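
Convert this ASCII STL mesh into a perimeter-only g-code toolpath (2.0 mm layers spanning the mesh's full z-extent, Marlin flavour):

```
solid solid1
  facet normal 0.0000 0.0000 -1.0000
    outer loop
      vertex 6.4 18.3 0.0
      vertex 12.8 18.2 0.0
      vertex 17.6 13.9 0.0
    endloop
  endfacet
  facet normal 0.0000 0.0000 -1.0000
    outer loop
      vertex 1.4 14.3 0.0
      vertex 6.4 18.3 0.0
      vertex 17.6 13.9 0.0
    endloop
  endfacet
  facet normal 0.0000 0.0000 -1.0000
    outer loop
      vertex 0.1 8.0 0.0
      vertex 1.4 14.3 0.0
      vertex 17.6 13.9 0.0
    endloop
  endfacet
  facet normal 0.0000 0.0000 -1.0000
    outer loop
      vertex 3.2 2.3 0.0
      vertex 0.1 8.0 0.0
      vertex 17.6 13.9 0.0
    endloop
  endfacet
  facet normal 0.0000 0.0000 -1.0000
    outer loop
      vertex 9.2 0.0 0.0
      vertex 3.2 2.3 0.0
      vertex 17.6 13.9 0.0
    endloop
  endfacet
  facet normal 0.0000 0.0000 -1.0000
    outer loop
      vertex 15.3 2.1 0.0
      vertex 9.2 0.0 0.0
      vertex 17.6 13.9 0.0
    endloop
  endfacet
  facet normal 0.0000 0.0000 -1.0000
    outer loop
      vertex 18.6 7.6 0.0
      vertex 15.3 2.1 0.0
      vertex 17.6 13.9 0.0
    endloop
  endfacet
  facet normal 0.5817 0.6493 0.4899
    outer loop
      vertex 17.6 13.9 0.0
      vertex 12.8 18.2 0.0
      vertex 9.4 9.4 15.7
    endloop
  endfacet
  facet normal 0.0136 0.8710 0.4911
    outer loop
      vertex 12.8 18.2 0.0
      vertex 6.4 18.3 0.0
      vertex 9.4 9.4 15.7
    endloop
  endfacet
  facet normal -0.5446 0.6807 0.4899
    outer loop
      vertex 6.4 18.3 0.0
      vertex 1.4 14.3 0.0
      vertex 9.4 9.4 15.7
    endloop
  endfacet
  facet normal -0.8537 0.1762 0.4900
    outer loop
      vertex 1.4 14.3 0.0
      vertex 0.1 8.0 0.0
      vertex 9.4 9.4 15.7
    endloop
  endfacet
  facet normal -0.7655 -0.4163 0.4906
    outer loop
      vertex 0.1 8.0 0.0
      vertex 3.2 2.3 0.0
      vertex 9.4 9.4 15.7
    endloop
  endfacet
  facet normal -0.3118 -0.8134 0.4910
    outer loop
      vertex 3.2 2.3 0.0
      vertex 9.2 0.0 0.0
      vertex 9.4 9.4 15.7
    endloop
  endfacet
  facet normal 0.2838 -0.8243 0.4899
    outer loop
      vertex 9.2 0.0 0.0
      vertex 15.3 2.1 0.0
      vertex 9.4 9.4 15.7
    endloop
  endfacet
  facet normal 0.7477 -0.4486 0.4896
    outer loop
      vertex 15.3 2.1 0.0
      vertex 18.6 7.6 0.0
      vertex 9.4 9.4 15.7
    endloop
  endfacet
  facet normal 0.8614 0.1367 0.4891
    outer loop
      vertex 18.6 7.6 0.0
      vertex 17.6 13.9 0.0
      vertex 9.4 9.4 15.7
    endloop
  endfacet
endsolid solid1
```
; perimeter-only toolpath
G21 ; units = mm
G90 ; absolute positioning
G28 ; home
; layer 1
G0 Z2.0
G0 X16.6 Y13.3
G1 X12.4 Y17.1
G1 X6.8 Y17.2
G1 X2.4 Y13.7
G1 X1.3 Y8.2
G1 X4.0 Y3.2
G1 X9.2 Y1.2
G1 X14.6 Y3.0
G1 X17.5 Y7.8
G1 X16.6 Y13.3
; layer 2
G0 Z3.9
G0 X15.6 Y12.8
G1 X12.0 Y16.0
G1 X7.2 Y16.1
G1 X3.4 Y13.1
G1 X2.4 Y8.3
G1 X4.8 Y4.1
G1 X9.2 Y2.4
G1 X13.8 Y3.9
G1 X16.3 Y8.0
G1 X15.6 Y12.8
; layer 3
G0 Z5.9
G0 X14.5 Y12.2
G1 X11.5 Y14.9
G1 X7.5 Y15.0
G1 X4.4 Y12.5
G1 X3.6 Y8.5
G1 X5.5 Y5.0
G1 X9.3 Y3.5
G1 X13.1 Y4.8
G1 X15.2 Y8.3
G1 X14.5 Y12.2
; layer 4
G0 Z7.8
G0 X13.5 Y11.7
G1 X11.1 Y13.8
G1 X7.9 Y13.9
G1 X5.4 Y11.9
G1 X4.8 Y8.7
G1 X6.3 Y5.8
G1 X9.3 Y4.7
G1 X12.4 Y5.8
G1 X14.0 Y8.5
G1 X13.5 Y11.7
; layer 5
G0 Z9.8
G0 X12.5 Y11.1
G1 X10.7 Y12.7
G1 X8.3 Y12.7
G1 X6.4 Y11.2
G1 X5.9 Y8.9
G1 X7.1 Y6.7
G1 X9.3 Y5.9
G1 X11.6 Y6.7
G1 X12.9 Y8.7
G1 X12.5 Y11.1
; layer 6
G0 Z11.8
G0 X11.5 Y10.5
G1 X10.2 Y11.6
G1 X8.7 Y11.6
G1 X7.4 Y10.6
G1 X7.1 Y9.1
G1 X7.8 Y7.6
G1 X9.3 Y7.0
G1 X10.9 Y7.6
G1 X11.7 Y8.9
G1 X11.5 Y10.5
; layer 7
G0 Z13.7
G0 X10.4 Y10.0
G1 X9.8 Y10.5
G1 X9.0 Y10.5
G1 X8.4 Y10.0
G1 X8.2 Y9.2
G1 X8.6 Y8.5
G1 X9.4 Y8.2
G1 X10.1 Y8.5
G1 X10.6 Y9.2
G1 X10.4 Y10.0
M2 ; end

The solid is a regular 9-sided pyramid, base circumscribed radius ≈ 9.4 mm, apex at z ≈ 15.7 mm. Slicing at Δz = 2.0 mm — 8 equal slices spanning the solid's height, so layer i sits at z = i·h/8 — gives 7 non-empty perimeters. Each is a 9-segment closed polygon; G0 lifts to the layer z and rapids to the start vertex, then G1 traces the edges. The cross-section shrinks linearly with z (the slice at the apex is degenerate and omitted).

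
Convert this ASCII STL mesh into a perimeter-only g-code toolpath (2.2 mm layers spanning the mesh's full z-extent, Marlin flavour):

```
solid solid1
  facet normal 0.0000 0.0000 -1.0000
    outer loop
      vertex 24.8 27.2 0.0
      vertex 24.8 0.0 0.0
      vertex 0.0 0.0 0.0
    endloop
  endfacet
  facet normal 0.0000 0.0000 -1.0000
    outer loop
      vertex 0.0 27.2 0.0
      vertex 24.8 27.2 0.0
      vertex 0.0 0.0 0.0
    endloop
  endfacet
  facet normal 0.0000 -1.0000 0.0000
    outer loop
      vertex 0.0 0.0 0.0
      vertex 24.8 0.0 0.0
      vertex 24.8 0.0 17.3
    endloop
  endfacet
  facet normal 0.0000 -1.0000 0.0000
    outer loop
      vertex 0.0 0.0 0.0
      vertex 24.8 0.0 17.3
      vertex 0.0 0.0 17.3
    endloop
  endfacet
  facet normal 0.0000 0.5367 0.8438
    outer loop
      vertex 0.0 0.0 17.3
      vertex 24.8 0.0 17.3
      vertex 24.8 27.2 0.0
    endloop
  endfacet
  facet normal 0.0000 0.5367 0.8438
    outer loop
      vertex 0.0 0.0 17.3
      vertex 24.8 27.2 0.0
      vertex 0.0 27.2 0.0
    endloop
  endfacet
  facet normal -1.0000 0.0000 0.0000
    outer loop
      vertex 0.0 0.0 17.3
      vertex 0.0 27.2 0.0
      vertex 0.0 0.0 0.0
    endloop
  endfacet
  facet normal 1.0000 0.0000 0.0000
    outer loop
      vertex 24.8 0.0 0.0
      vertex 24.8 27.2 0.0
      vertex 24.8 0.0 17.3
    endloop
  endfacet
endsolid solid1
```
; perimeter-only toolpath
G21 ; units = mm
G90 ; absolute positioning
G28 ; home
; layer 1
G0 Z2.2
G0 X0.0 Y0.0
G1 X24.8 Y0.0
G1 X24.8 Y23.8
G1 X0.0 Y23.8
G1 X0.0 Y0.0
; layer 2
G0 Z4.3
G0 X0.0 Y0.0
G1 X24.8 Y0.0
G1 X24.8 Y20.4
G1 X0.0 Y20.4
G1 X0.0 Y0.0
; layer 3
G0 Z6.5
G0 X0.0 Y0.0
G1 X24.8 Y0.0
G1 X24.8 Y17.0
G1 X0.0 Y17.0
G1 X0.0 Y0.0
; layer 4
G0 Z8.7
G0 X0.0 Y0.0
G1 X24.8 Y0.0
G1 X24.8 Y13.6
G1 X0.0 Y13.6
G1 X0.0 Y0.0
; layer 5
G0 Z10.8
G0 X0.0 Y0.0
G1 X24.8 Y0.0
G1 X24.8 Y10.2
G1 X0.0 Y10.2
G1 X0.0 Y0.0
; layer 6
G0 Z13.0
G0 X0.0 Y0.0
G1 X24.8 Y0.0
G1 X24.8 Y6.8
G1 X0.0 Y6.8
G1 X0.0 Y0.0
; layer 7
G0 Z15.1
G0 X0.0 Y0.0
G1 X24.8 Y0.0
G1 X24.8 Y3.4
G1 X0.0 Y3.4
G1 X0.0 Y0.0
M2 ; end

The solid is a wedge (ramp): 24.8 × 27.2 mm base, rising to 17.3 mm along the y=0 edge and sloping linearly to z=0 at y=27.2. Slicing at Δz = 2.2 mm — 8 equal slices spanning the solid's height, so layer i sits at z = i·h/8 — gives 7 non-empty perimeters. Each is a 4-segment closed polygon; G0 lifts to the layer z and rapids to the start vertex, then G1 traces the edges. The cross-section shrinks linearly with z (the slice at the apex is degenerate and omitted).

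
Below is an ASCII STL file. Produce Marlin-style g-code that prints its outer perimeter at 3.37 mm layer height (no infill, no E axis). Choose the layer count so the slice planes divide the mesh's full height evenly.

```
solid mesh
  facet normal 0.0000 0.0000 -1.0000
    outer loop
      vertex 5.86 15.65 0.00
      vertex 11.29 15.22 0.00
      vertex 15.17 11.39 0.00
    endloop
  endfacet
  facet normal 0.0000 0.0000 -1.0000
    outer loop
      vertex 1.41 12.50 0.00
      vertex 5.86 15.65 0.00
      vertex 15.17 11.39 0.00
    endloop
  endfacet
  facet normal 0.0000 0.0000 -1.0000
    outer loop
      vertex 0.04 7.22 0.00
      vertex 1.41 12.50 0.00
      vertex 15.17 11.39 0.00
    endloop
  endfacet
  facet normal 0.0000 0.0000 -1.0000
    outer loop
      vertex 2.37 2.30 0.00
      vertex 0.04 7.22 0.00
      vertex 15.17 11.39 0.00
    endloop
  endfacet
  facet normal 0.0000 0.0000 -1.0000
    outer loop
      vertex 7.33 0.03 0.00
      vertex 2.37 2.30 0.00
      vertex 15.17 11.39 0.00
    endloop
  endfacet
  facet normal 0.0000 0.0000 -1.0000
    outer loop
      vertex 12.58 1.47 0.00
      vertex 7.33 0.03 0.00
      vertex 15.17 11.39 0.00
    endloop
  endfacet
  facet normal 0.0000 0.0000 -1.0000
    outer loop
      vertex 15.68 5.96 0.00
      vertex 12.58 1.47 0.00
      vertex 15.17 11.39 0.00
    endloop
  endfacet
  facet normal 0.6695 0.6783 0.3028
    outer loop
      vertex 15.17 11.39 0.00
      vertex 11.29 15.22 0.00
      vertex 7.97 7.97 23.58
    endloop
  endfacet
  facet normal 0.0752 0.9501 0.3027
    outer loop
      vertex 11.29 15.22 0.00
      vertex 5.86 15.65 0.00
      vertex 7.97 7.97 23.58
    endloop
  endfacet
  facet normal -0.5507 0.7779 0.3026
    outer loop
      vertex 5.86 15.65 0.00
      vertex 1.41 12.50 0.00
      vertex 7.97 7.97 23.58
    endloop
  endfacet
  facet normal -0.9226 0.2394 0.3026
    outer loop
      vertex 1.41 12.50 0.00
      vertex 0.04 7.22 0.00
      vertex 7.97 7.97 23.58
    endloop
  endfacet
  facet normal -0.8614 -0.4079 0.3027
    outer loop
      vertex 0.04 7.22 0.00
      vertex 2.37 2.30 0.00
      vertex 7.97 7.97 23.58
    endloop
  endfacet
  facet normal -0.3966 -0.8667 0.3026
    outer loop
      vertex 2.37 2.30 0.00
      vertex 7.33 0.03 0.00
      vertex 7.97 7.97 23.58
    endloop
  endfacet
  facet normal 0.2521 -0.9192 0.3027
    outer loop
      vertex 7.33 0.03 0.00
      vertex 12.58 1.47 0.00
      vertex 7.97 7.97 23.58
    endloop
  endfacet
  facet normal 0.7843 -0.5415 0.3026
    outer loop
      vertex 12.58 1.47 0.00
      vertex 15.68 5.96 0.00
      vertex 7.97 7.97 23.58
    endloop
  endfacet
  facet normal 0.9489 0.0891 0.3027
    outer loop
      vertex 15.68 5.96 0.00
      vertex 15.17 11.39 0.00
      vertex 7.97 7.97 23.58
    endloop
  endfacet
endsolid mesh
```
; perimeter-only toolpath
G21 ; units = mm
G90 ; absolute positioning
G28 ; home
; layer 1
G0 Z3.37
G0 X14.14 Y10.90
G1 X10.82 Y14.18
G1 X6.16 Y14.55
G1 X2.35 Y11.85
G1 X1.17 Y7.33
G1 X3.17 Y3.11
G1 X7.42 Y1.16
G1 X11.92 Y2.40
G1 X14.58 Y6.25
G1 X14.14 Y10.90
; layer 2
G0 Z6.74
G0 X13.11 Y10.41
G1 X10.34 Y13.15
G1 X6.46 Y13.46
G1 X3.28 Y11.21
G1 X2.31 Y7.43
G1 X3.97 Y3.92
G1 X7.51 Y2.30
G1 X11.26 Y3.33
G1 X13.48 Y6.53
G1 X13.11 Y10.41
; layer 3
G0 Z10.11
G0 X12.08 Y9.92
G1 X9.87 Y12.11
G1 X6.76 Y12.36
G1 X4.22 Y10.56
G1 X3.44 Y7.54
G1 X4.77 Y4.73
G1 X7.60 Y3.43
G1 X10.60 Y4.26
G1 X12.38 Y6.82
G1 X12.08 Y9.92
; layer 4
G0 Z13.47
G0 X11.06 Y9.44
G1 X9.39 Y11.08
G1 X7.07 Y11.26
G1 X5.16 Y9.91
G1 X4.57 Y7.65
G1 X5.57 Y5.54
G1 X7.70 Y4.57
G1 X9.95 Y5.18
G1 X11.27 Y7.11
G1 X11.06 Y9.44
; layer 5
G0 Z16.84
G0 X10.03 Y8.95
G1 X8.92 Y10.04
G1 X7.37 Y10.16
G1 X6.10 Y9.26
G1 X5.70 Y7.76
G1 X6.37 Y6.35
G1 X7.79 Y5.70
G1 X9.29 Y6.11
G1 X10.17 Y7.40
G1 X10.03 Y8.95
; layer 6
G0 Z20.21
G0 X9.00 Y8.46
G1 X8.44 Y9.01
G1 X7.67 Y9.07
G1 X7.03 Y8.62
G1 X6.84 Y7.86
G1 X7.17 Y7.16
G1 X7.88 Y6.84
G1 X8.63 Y7.04
G1 X9.07 Y7.68
G1 X9.00 Y8.46
M2 ; end

The solid is a regular 9-sided pyramid, base circumscribed radius ≈ 7.97 mm, apex at z ≈ 23.6 mm. Slicing at Δz = 3.37 mm — 7 equal slices spanning the solid's height, so layer i sits at z = i·h/7 — gives 6 non-empty perimeters. Each is a 9-segment closed polygon; G0 lifts to the layer z and rapids to the start vertex, then G1 traces the edges. The cross-section shrinks linearly with z (the slice at the apex is degenerate and omitted).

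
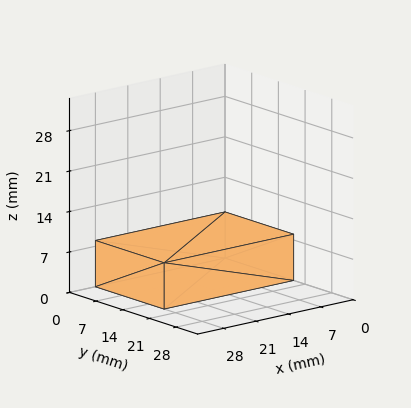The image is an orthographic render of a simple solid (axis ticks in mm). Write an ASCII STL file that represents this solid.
Reading the render: the shape is a rectangular box, roughly 28 × 18 mm footprint and 8 mm tall (dimensions read to the nearest mm from the axis ticks). For the STL, each face is triangulated and given an outward normal.

solid part
  facet normal 0.0000 0.0000 -1.0000
    outer loop
      vertex 28.00 18.00 0.00
      vertex 28.00 0.00 0.00
      vertex 0.00 0.00 0.00
    endloop
  endfacet
  facet normal 0.0000 0.0000 -1.0000
    outer loop
      vertex 0.00 18.00 0.00
      vertex 28.00 18.00 0.00
      vertex 0.00 0.00 0.00
    endloop
  endfacet
  facet normal 0.0000 0.0000 1.0000
    outer loop
      vertex 0.00 0.00 8.00
      vertex 28.00 0.00 8.00
      vertex 28.00 18.00 8.00
    endloop
  endfacet
  facet normal 0.0000 0.0000 1.0000
    outer loop
      vertex 0.00 0.00 8.00
      vertex 28.00 18.00 8.00
      vertex 0.00 18.00 8.00
    endloop
  endfacet
  facet normal 0.0000 -1.0000 0.0000
    outer loop
      vertex 0.00 0.00 0.00
      vertex 28.00 0.00 0.00
      vertex 28.00 0.00 8.00
    endloop
  endfacet
  facet normal 0.0000 -1.0000 0.0000
    outer loop
      vertex 0.00 0.00 0.00
      vertex 28.00 0.00 8.00
      vertex 0.00 0.00 8.00
    endloop
  endfacet
  facet normal 0.0000 1.0000 0.0000
    outer loop
      vertex 28.00 18.00 8.00
      vertex 28.00 18.00 0.00
      vertex 0.00 18.00 0.00
    endloop
  endfacet
  facet normal 0.0000 1.0000 0.0000
    outer loop
      vertex 0.00 18.00 8.00
      vertex 28.00 18.00 8.00
      vertex 0.00 18.00 0.00
    endloop
  endfacet
  facet normal -1.0000 0.0000 0.0000
    outer loop
      vertex 0.00 18.00 8.00
      vertex 0.00 18.00 0.00
      vertex 0.00 0.00 0.00
    endloop
  endfacet
  facet normal -1.0000 0.0000 0.0000
    outer loop
      vertex 0.00 0.00 8.00
      vertex 0.00 18.00 8.00
      vertex 0.00 0.00 0.00
    endloop
  endfacet
  facet normal 1.0000 0.0000 0.0000
    outer loop
      vertex 28.00 0.00 0.00
      vertex 28.00 18.00 0.00
      vertex 28.00 18.00 8.00
    endloop
  endfacet
  facet normal 1.0000 0.0000 0.0000
    outer loop
      vertex 28.00 0.00 0.00
      vertex 28.00 18.00 8.00
      vertex 28.00 0.00 8.00
    endloop
  endfacet
endsolid part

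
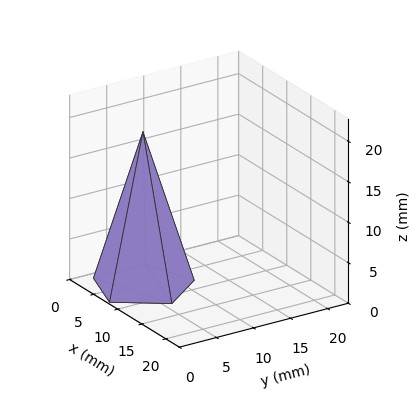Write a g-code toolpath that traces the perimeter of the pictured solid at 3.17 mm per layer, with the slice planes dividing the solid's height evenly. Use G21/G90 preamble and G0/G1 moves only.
Reading the render: the shape is a regular 5-sided pyramid, base circumscribed radius ≈ 6 mm, apex at z ≈ 19 mm (dimensions read to the nearest mm from the axis ticks). For the g-code, the solid's height is divided into equal slices at the stated Δz and each level perimeter traced with G1 moves after a G0 lift.

; perimeter-only toolpath
G21 ; units = mm
G90 ; absolute positioning
G28 ; home
; layer 1
G0 Z3.17
G0 X11.00 Y6.00
G1 X7.54 Y10.76
G1 X1.96 Y8.94
G1 X1.96 Y3.06
G1 X7.54 Y1.24
G1 X11.00 Y6.00
; layer 2
G0 Z6.33
G0 X10.00 Y6.00
G1 X7.23 Y9.81
G1 X2.77 Y8.35
G1 X2.77 Y3.65
G1 X7.23 Y2.19
G1 X10.00 Y6.00
; layer 3
G0 Z9.50
G0 X9.00 Y6.00
G1 X6.92 Y8.86
G1 X3.58 Y7.76
G1 X3.58 Y4.24
G1 X6.92 Y3.15
G1 X9.00 Y6.00
; layer 4
G0 Z12.67
G0 X8.00 Y6.00
G1 X6.62 Y7.90
G1 X4.38 Y7.18
G1 X4.38 Y4.82
G1 X6.62 Y4.10
G1 X8.00 Y6.00
; layer 5
G0 Z15.83
G0 X7.00 Y6.00
G1 X6.31 Y6.95
G1 X5.19 Y6.59
G1 X5.19 Y5.41
G1 X6.31 Y5.05
G1 X7.00 Y6.00
M2 ; end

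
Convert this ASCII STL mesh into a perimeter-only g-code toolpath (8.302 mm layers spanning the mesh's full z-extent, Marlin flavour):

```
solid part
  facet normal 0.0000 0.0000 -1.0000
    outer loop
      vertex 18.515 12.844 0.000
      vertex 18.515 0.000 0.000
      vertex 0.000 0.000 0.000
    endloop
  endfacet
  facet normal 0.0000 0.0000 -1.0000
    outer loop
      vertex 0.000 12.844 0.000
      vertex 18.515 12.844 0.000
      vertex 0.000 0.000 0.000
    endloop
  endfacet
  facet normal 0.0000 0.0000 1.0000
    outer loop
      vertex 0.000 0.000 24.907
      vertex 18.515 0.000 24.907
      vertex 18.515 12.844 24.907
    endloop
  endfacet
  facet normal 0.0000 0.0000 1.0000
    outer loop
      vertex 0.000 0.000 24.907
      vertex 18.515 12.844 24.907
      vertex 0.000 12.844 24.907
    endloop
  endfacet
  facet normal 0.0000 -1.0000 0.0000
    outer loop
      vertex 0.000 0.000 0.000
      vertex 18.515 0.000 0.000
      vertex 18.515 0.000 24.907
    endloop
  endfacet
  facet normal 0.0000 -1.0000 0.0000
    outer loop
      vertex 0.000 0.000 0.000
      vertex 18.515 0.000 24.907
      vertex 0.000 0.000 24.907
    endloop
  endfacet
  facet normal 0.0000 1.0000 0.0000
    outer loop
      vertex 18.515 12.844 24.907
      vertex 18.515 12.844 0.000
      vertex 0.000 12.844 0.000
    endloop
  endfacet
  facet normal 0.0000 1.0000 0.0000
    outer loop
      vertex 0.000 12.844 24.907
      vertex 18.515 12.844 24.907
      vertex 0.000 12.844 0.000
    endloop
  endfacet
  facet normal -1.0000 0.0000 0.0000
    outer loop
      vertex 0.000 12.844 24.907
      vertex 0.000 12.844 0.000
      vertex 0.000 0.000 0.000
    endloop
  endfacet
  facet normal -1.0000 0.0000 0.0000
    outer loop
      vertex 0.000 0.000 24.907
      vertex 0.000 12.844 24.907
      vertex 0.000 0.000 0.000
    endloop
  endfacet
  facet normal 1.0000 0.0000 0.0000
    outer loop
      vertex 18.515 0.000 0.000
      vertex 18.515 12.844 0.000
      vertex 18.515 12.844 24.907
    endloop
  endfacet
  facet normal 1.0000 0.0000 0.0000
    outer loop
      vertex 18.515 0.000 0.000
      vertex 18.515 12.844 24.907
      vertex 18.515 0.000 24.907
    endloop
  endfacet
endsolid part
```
; perimeter-only toolpath
G21 ; units = mm
G90 ; absolute positioning
G28 ; home
; layer 1
G0 Z8.302
G0 X0.000 Y0.000
G1 X18.515 Y0.000
G1 X18.515 Y12.844
G1 X0.000 Y12.844
G1 X0.000 Y0.000
; layer 2
G0 Z16.605
G0 X0.000 Y0.000
G1 X18.515 Y0.000
G1 X18.515 Y12.844
G1 X0.000 Y12.844
G1 X0.000 Y0.000
; layer 3
G0 Z24.907
G0 X0.000 Y0.000
G1 X18.515 Y0.000
G1 X18.515 Y12.844
G1 X0.000 Y12.844
G1 X0.000 Y0.000
M2 ; end

The solid is a rectangular box, roughly 18.5 × 12.8 mm footprint and 24.9 mm tall. Slicing at Δz = 8.302 mm — 3 equal slices spanning the solid's height, so layer i sits at z = i·h/3 — gives 3 non-empty perimeters. Each is a 4-segment closed polygon; G0 lifts to the layer z and rapids to the start vertex, then G1 traces the edges.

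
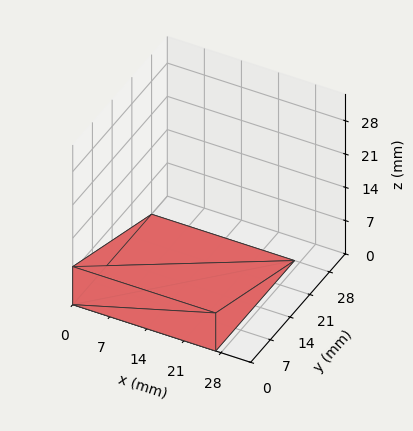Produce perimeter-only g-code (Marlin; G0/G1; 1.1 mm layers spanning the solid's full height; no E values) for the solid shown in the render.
Reading the render: the shape is a wedge (ramp): 27 × 28 mm base, rising to 8 mm along the y=0 edge and sloping linearly to z=0 at y=28 (dimensions read to the nearest mm from the axis ticks). For the g-code, the solid's height is divided into equal slices at the stated Δz and each level perimeter traced with G1 moves after a G0 lift.

; perimeter-only toolpath
G21 ; units = mm
G90 ; absolute positioning
G28 ; home
; layer 1
G0 Z1.1
G0 X0.0 Y0.0
G1 X27.0 Y0.0
G1 X27.0 Y24.0
G1 X0.0 Y24.0
G1 X0.0 Y0.0
; layer 2
G0 Z2.3
G0 X0.0 Y0.0
G1 X27.0 Y0.0
G1 X27.0 Y20.0
G1 X0.0 Y20.0
G1 X0.0 Y0.0
; layer 3
G0 Z3.4
G0 X0.0 Y0.0
G1 X27.0 Y0.0
G1 X27.0 Y16.0
G1 X0.0 Y16.0
G1 X0.0 Y0.0
; layer 4
G0 Z4.6
G0 X0.0 Y0.0
G1 X27.0 Y0.0
G1 X27.0 Y12.0
G1 X0.0 Y12.0
G1 X0.0 Y0.0
; layer 5
G0 Z5.7
G0 X0.0 Y0.0
G1 X27.0 Y0.0
G1 X27.0 Y8.0
G1 X0.0 Y8.0
G1 X0.0 Y0.0
; layer 6
G0 Z6.9
G0 X0.0 Y0.0
G1 X27.0 Y0.0
G1 X27.0 Y4.0
G1 X0.0 Y4.0
G1 X0.0 Y0.0
M2 ; end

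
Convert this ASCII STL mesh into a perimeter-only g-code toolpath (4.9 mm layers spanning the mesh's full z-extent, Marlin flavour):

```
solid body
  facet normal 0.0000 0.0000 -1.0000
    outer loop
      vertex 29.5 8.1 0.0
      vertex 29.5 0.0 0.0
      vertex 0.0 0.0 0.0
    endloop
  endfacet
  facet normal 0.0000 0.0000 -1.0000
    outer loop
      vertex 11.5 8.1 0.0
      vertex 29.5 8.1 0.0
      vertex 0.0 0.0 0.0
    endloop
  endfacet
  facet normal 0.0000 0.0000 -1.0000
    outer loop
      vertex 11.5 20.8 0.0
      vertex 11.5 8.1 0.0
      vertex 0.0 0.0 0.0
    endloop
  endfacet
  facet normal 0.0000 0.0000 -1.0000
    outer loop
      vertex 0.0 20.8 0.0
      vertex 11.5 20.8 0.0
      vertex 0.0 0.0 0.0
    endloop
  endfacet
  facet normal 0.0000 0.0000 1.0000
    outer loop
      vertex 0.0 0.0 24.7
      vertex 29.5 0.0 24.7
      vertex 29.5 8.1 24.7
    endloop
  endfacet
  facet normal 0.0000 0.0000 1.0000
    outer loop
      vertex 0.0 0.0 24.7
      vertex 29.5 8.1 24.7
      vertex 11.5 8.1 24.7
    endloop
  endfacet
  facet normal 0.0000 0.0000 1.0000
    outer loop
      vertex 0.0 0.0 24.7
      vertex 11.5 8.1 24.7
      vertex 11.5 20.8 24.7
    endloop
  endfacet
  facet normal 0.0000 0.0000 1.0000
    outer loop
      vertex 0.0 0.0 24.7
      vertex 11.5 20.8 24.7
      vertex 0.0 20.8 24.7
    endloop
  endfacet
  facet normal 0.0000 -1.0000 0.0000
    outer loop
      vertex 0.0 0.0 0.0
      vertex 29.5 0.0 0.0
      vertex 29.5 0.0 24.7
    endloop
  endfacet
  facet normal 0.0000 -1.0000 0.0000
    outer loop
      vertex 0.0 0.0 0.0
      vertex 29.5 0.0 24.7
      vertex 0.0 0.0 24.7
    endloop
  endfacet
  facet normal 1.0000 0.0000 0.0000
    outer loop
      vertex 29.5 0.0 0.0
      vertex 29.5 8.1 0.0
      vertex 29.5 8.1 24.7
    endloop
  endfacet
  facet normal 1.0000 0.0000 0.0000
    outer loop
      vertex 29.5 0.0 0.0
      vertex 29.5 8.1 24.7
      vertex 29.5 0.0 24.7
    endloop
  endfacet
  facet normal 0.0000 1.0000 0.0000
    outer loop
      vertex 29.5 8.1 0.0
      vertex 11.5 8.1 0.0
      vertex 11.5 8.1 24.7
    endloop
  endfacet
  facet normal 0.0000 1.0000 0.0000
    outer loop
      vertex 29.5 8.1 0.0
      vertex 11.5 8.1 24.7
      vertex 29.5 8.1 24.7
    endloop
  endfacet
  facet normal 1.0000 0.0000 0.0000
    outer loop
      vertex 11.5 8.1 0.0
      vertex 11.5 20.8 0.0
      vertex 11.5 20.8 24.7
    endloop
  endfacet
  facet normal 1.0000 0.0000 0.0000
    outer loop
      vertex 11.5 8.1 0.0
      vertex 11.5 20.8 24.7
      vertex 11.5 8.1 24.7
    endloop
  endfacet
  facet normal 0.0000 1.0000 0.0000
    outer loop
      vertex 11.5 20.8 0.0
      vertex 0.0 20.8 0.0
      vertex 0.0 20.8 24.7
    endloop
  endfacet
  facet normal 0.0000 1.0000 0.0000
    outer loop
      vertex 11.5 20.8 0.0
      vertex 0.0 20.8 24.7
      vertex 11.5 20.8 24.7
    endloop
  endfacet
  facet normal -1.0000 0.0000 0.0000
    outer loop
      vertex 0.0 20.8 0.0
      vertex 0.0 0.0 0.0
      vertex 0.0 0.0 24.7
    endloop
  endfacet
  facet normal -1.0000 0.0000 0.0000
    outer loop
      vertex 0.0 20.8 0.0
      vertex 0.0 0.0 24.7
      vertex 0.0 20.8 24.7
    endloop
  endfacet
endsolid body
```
; perimeter-only toolpath
G21 ; units = mm
G90 ; absolute positioning
G28 ; home
; layer 1
G0 Z4.9
G0 X0.0 Y0.0
G1 X29.5 Y0.0
G1 X29.5 Y8.1
G1 X11.5 Y8.1
G1 X11.5 Y20.8
G1 X0.0 Y20.8
G1 X0.0 Y0.0
; layer 2
G0 Z9.9
G0 X0.0 Y0.0
G1 X29.5 Y0.0
G1 X29.5 Y8.1
G1 X11.5 Y8.1
G1 X11.5 Y20.8
G1 X0.0 Y20.8
G1 X0.0 Y0.0
; layer 3
G0 Z14.8
G0 X0.0 Y0.0
G1 X29.5 Y0.0
G1 X29.5 Y8.1
G1 X11.5 Y8.1
G1 X11.5 Y20.8
G1 X0.0 Y20.8
G1 X0.0 Y0.0
; layer 4
G0 Z19.8
G0 X0.0 Y0.0
G1 X29.5 Y0.0
G1 X29.5 Y8.1
G1 X11.5 Y8.1
G1 X11.5 Y20.8
G1 X0.0 Y20.8
G1 X0.0 Y0.0
; layer 5
G0 Z24.7
G0 X0.0 Y0.0
G1 X29.5 Y0.0
G1 X29.5 Y8.1
G1 X11.5 Y8.1
G1 X11.5 Y20.8
G1 X0.0 Y20.8
G1 X0.0 Y0.0
M2 ; end

The solid is an L-shaped prism: outer 29.5 × 20.8 mm, arm thicknesses ≈ 8.1 mm (horizontal) and 11.5 mm (vertical), extruded 24.7 mm in z. Slicing at Δz = 4.9 mm — 5 equal slices spanning the solid's height, so layer i sits at z = i·h/5 — gives 5 non-empty perimeters. Each is a 6-segment closed polygon; G0 lifts to the layer z and rapids to the start vertex, then G1 traces the edges.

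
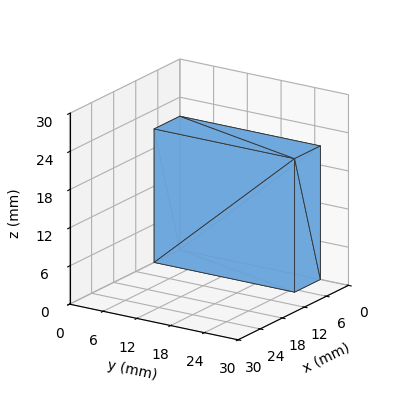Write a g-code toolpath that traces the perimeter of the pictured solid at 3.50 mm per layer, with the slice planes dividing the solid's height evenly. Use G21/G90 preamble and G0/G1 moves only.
Reading the render: the shape is a rectangular box, roughly 7 × 25 mm footprint and 21 mm tall (dimensions read to the nearest mm from the axis ticks). For the g-code, the solid's height is divided into equal slices at the stated Δz and each level perimeter traced with G1 moves after a G0 lift.

; perimeter-only toolpath
G21 ; units = mm
G90 ; absolute positioning
G28 ; home
; layer 1
G0 Z3.50
G0 X0.00 Y0.00
G1 X7.00 Y0.00
G1 X7.00 Y25.00
G1 X0.00 Y25.00
G1 X0.00 Y0.00
; layer 2
G0 Z7.00
G0 X0.00 Y0.00
G1 X7.00 Y0.00
G1 X7.00 Y25.00
G1 X0.00 Y25.00
G1 X0.00 Y0.00
; layer 3
G0 Z10.50
G0 X0.00 Y0.00
G1 X7.00 Y0.00
G1 X7.00 Y25.00
G1 X0.00 Y25.00
G1 X0.00 Y0.00
; layer 4
G0 Z14.00
G0 X0.00 Y0.00
G1 X7.00 Y0.00
G1 X7.00 Y25.00
G1 X0.00 Y25.00
G1 X0.00 Y0.00
; layer 5
G0 Z17.50
G0 X0.00 Y0.00
G1 X7.00 Y0.00
G1 X7.00 Y25.00
G1 X0.00 Y25.00
G1 X0.00 Y0.00
; layer 6
G0 Z21.00
G0 X0.00 Y0.00
G1 X7.00 Y0.00
G1 X7.00 Y25.00
G1 X0.00 Y25.00
G1 X0.00 Y0.00
M2 ; end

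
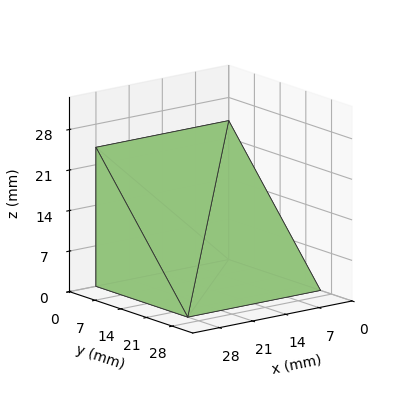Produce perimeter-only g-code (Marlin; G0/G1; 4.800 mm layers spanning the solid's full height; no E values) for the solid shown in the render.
Reading the render: the shape is a wedge (ramp): 28 × 25 mm base, rising to 24 mm along the y=0 edge and sloping linearly to z=0 at y=25 (dimensions read to the nearest mm from the axis ticks). For the g-code, the solid's height is divided into equal slices at the stated Δz and each level perimeter traced with G1 moves after a G0 lift.

; perimeter-only toolpath
G21 ; units = mm
G90 ; absolute positioning
G28 ; home
; layer 1
G0 Z4.800
G0 X0.000 Y0.000
G1 X28.000 Y0.000
G1 X28.000 Y20.000
G1 X0.000 Y20.000
G1 X0.000 Y0.000
; layer 2
G0 Z9.600
G0 X0.000 Y0.000
G1 X28.000 Y0.000
G1 X28.000 Y15.000
G1 X0.000 Y15.000
G1 X0.000 Y0.000
; layer 3
G0 Z14.400
G0 X0.000 Y0.000
G1 X28.000 Y0.000
G1 X28.000 Y10.000
G1 X0.000 Y10.000
G1 X0.000 Y0.000
; layer 4
G0 Z19.200
G0 X0.000 Y0.000
G1 X28.000 Y0.000
G1 X28.000 Y5.000
G1 X0.000 Y5.000
G1 X0.000 Y0.000
M2 ; end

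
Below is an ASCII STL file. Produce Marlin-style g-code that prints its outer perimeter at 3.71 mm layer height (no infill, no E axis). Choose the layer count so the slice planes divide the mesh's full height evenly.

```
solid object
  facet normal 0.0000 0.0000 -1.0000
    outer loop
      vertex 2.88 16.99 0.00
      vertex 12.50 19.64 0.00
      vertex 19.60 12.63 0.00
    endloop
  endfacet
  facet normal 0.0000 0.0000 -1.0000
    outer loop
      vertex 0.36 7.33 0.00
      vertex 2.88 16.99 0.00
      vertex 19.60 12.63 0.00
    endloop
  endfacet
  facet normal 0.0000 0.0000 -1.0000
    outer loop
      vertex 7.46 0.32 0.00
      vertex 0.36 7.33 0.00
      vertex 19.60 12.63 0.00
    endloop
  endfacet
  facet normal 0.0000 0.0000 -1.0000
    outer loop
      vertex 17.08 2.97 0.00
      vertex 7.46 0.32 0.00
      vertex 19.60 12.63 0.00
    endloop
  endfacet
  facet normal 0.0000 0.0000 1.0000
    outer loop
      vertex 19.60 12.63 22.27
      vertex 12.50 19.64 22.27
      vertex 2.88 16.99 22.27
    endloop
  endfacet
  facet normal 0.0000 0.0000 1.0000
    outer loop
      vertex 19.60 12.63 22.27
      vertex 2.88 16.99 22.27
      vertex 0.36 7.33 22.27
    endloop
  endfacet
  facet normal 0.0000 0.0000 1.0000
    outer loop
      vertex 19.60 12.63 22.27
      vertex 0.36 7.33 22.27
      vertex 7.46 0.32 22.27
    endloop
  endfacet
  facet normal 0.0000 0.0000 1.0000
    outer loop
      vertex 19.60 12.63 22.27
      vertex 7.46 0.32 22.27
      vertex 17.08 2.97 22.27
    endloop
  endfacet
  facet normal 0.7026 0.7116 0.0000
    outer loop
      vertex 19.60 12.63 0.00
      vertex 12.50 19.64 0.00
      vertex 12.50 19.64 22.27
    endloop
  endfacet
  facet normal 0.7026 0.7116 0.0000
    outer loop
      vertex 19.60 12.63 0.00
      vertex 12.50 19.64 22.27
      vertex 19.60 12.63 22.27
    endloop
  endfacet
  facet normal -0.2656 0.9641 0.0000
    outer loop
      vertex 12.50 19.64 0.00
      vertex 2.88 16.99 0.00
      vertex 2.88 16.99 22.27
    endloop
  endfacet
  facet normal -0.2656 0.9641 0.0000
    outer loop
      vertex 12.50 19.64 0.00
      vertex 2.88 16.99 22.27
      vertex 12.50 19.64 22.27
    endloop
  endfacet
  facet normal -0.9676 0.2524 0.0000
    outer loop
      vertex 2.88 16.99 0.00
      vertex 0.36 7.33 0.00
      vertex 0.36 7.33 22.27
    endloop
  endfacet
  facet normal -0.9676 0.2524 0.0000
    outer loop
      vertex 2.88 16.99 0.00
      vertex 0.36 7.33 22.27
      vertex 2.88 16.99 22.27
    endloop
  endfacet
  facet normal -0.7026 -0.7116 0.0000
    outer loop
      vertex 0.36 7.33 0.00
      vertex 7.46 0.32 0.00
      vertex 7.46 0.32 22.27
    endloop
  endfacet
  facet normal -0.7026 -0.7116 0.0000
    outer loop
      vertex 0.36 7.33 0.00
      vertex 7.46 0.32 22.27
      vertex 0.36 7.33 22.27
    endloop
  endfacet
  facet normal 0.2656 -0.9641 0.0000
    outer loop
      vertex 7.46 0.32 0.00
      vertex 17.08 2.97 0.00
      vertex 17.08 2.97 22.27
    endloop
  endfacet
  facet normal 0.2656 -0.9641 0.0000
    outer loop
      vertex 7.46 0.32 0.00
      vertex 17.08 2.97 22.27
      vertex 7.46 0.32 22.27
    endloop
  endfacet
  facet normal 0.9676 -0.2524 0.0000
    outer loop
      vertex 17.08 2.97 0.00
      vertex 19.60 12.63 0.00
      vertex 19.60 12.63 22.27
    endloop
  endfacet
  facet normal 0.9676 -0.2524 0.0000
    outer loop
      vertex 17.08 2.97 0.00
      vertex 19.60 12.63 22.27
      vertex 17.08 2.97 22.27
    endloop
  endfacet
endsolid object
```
; perimeter-only toolpath
G21 ; units = mm
G90 ; absolute positioning
G28 ; home
; layer 1
G0 Z3.71
G0 X19.60 Y12.63
G1 X12.50 Y19.64
G1 X2.88 Y16.99
G1 X0.36 Y7.33
G1 X7.46 Y0.32
G1 X17.08 Y2.97
G1 X19.60 Y12.63
; layer 2
G0 Z7.42
G0 X19.60 Y12.63
G1 X12.50 Y19.64
G1 X2.88 Y16.99
G1 X0.36 Y7.33
G1 X7.46 Y0.32
G1 X17.08 Y2.97
G1 X19.60 Y12.63
; layer 3
G0 Z11.13
G0 X19.60 Y12.63
G1 X12.50 Y19.64
G1 X2.88 Y16.99
G1 X0.36 Y7.33
G1 X7.46 Y0.32
G1 X17.08 Y2.97
G1 X19.60 Y12.63
; layer 4
G0 Z14.85
G0 X19.60 Y12.63
G1 X12.50 Y19.64
G1 X2.88 Y16.99
G1 X0.36 Y7.33
G1 X7.46 Y0.32
G1 X17.08 Y2.97
G1 X19.60 Y12.63
; layer 5
G0 Z18.56
G0 X19.60 Y12.63
G1 X12.50 Y19.64
G1 X2.88 Y16.99
G1 X0.36 Y7.33
G1 X7.46 Y0.32
G1 X17.08 Y2.97
G1 X19.60 Y12.63
; layer 6
G0 Z22.27
G0 X19.60 Y12.63
G1 X12.50 Y19.64
G1 X2.88 Y16.99
G1 X0.36 Y7.33
G1 X7.46 Y0.32
G1 X17.08 Y2.97
G1 X19.60 Y12.63
M2 ; end

The solid is a regular 6-sided prism (a cylinder approximated with 6 flat sides), circumscribed radius ≈ 9.98 mm, height ≈ 22.3 mm. Slicing at Δz = 3.71 mm — 6 equal slices spanning the solid's height, so layer i sits at z = i·h/6 — gives 6 non-empty perimeters. Each is a 6-segment closed polygon; G0 lifts to the layer z and rapids to the start vertex, then G1 traces the edges.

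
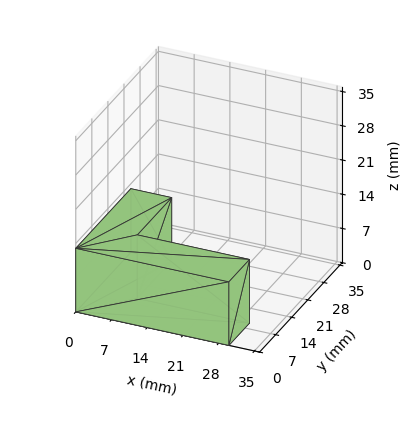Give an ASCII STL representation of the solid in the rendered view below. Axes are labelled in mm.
Reading the render: the shape is an L-shaped prism: outer 30 × 24 mm, arm thicknesses ≈ 9 mm (horizontal) and 8 mm (vertical), extruded 13 mm in z (dimensions read to the nearest mm from the axis ticks). For the STL, each face is triangulated and given an outward normal.

solid part
  facet normal 0.0000 0.0000 -1.0000
    outer loop
      vertex 30.000 9.000 0.000
      vertex 30.000 0.000 0.000
      vertex 0.000 0.000 0.000
    endloop
  endfacet
  facet normal 0.0000 0.0000 -1.0000
    outer loop
      vertex 8.000 9.000 0.000
      vertex 30.000 9.000 0.000
      vertex 0.000 0.000 0.000
    endloop
  endfacet
  facet normal 0.0000 0.0000 -1.0000
    outer loop
      vertex 8.000 24.000 0.000
      vertex 8.000 9.000 0.000
      vertex 0.000 0.000 0.000
    endloop
  endfacet
  facet normal 0.0000 0.0000 -1.0000
    outer loop
      vertex 0.000 24.000 0.000
      vertex 8.000 24.000 0.000
      vertex 0.000 0.000 0.000
    endloop
  endfacet
  facet normal 0.0000 0.0000 1.0000
    outer loop
      vertex 0.000 0.000 13.000
      vertex 30.000 0.000 13.000
      vertex 30.000 9.000 13.000
    endloop
  endfacet
  facet normal 0.0000 0.0000 1.0000
    outer loop
      vertex 0.000 0.000 13.000
      vertex 30.000 9.000 13.000
      vertex 8.000 9.000 13.000
    endloop
  endfacet
  facet normal 0.0000 0.0000 1.0000
    outer loop
      vertex 0.000 0.000 13.000
      vertex 8.000 9.000 13.000
      vertex 8.000 24.000 13.000
    endloop
  endfacet
  facet normal 0.0000 0.0000 1.0000
    outer loop
      vertex 0.000 0.000 13.000
      vertex 8.000 24.000 13.000
      vertex 0.000 24.000 13.000
    endloop
  endfacet
  facet normal 0.0000 -1.0000 0.0000
    outer loop
      vertex 0.000 0.000 0.000
      vertex 30.000 0.000 0.000
      vertex 30.000 0.000 13.000
    endloop
  endfacet
  facet normal 0.0000 -1.0000 0.0000
    outer loop
      vertex 0.000 0.000 0.000
      vertex 30.000 0.000 13.000
      vertex 0.000 0.000 13.000
    endloop
  endfacet
  facet normal 1.0000 0.0000 0.0000
    outer loop
      vertex 30.000 0.000 0.000
      vertex 30.000 9.000 0.000
      vertex 30.000 9.000 13.000
    endloop
  endfacet
  facet normal 1.0000 0.0000 0.0000
    outer loop
      vertex 30.000 0.000 0.000
      vertex 30.000 9.000 13.000
      vertex 30.000 0.000 13.000
    endloop
  endfacet
  facet normal 0.0000 1.0000 0.0000
    outer loop
      vertex 30.000 9.000 0.000
      vertex 8.000 9.000 0.000
      vertex 8.000 9.000 13.000
    endloop
  endfacet
  facet normal 0.0000 1.0000 0.0000
    outer loop
      vertex 30.000 9.000 0.000
      vertex 8.000 9.000 13.000
      vertex 30.000 9.000 13.000
    endloop
  endfacet
  facet normal 1.0000 0.0000 0.0000
    outer loop
      vertex 8.000 9.000 0.000
      vertex 8.000 24.000 0.000
      vertex 8.000 24.000 13.000
    endloop
  endfacet
  facet normal 1.0000 0.0000 0.0000
    outer loop
      vertex 8.000 9.000 0.000
      vertex 8.000 24.000 13.000
      vertex 8.000 9.000 13.000
    endloop
  endfacet
  facet normal 0.0000 1.0000 0.0000
    outer loop
      vertex 8.000 24.000 0.000
      vertex 0.000 24.000 0.000
      vertex 0.000 24.000 13.000
    endloop
  endfacet
  facet normal 0.0000 1.0000 0.0000
    outer loop
      vertex 8.000 24.000 0.000
      vertex 0.000 24.000 13.000
      vertex 8.000 24.000 13.000
    endloop
  endfacet
  facet normal -1.0000 0.0000 0.0000
    outer loop
      vertex 0.000 24.000 0.000
      vertex 0.000 0.000 0.000
      vertex 0.000 0.000 13.000
    endloop
  endfacet
  facet normal -1.0000 0.0000 0.0000
    outer loop
      vertex 0.000 24.000 0.000
      vertex 0.000 0.000 13.000
      vertex 0.000 24.000 13.000
    endloop
  endfacet
endsolid part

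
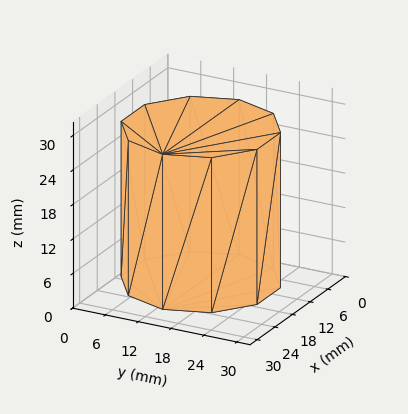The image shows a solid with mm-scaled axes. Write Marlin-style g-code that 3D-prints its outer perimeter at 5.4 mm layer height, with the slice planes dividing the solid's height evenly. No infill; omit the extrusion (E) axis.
Reading the render: the shape is a regular 10-sided prism (a cylinder approximated with 10 flat sides), circumscribed radius ≈ 13 mm, height ≈ 27 mm (dimensions read to the nearest mm from the axis ticks). For the g-code, the solid's height is divided into equal slices at the stated Δz and each level perimeter traced with G1 moves after a G0 lift.

; perimeter-only toolpath
G21 ; units = mm
G90 ; absolute positioning
G28 ; home
; layer 1
G0 Z5.4
G0 X26.0 Y13.0
G1 X23.5 Y20.6
G1 X17.0 Y25.4
G1 X9.0 Y25.4
G1 X2.5 Y20.6
G1 X0.0 Y13.0
G1 X2.5 Y5.4
G1 X9.0 Y0.6
G1 X17.0 Y0.6
G1 X23.5 Y5.4
G1 X26.0 Y13.0
; layer 2
G0 Z10.8
G0 X26.0 Y13.0
G1 X23.5 Y20.6
G1 X17.0 Y25.4
G1 X9.0 Y25.4
G1 X2.5 Y20.6
G1 X0.0 Y13.0
G1 X2.5 Y5.4
G1 X9.0 Y0.6
G1 X17.0 Y0.6
G1 X23.5 Y5.4
G1 X26.0 Y13.0
; layer 3
G0 Z16.2
G0 X26.0 Y13.0
G1 X23.5 Y20.6
G1 X17.0 Y25.4
G1 X9.0 Y25.4
G1 X2.5 Y20.6
G1 X0.0 Y13.0
G1 X2.5 Y5.4
G1 X9.0 Y0.6
G1 X17.0 Y0.6
G1 X23.5 Y5.4
G1 X26.0 Y13.0
; layer 4
G0 Z21.6
G0 X26.0 Y13.0
G1 X23.5 Y20.6
G1 X17.0 Y25.4
G1 X9.0 Y25.4
G1 X2.5 Y20.6
G1 X0.0 Y13.0
G1 X2.5 Y5.4
G1 X9.0 Y0.6
G1 X17.0 Y0.6
G1 X23.5 Y5.4
G1 X26.0 Y13.0
; layer 5
G0 Z27.0
G0 X26.0 Y13.0
G1 X23.5 Y20.6
G1 X17.0 Y25.4
G1 X9.0 Y25.4
G1 X2.5 Y20.6
G1 X0.0 Y13.0
G1 X2.5 Y5.4
G1 X9.0 Y0.6
G1 X17.0 Y0.6
G1 X23.5 Y5.4
G1 X26.0 Y13.0
M2 ; end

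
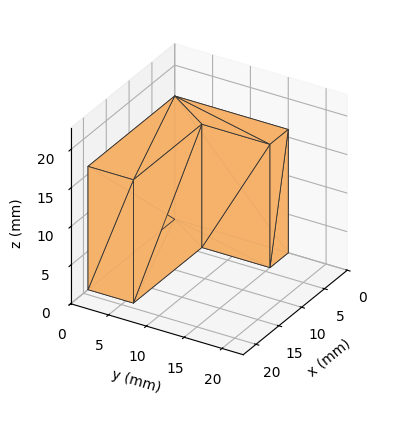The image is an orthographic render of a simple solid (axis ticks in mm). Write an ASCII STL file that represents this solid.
Reading the render: the shape is an L-shaped prism: outer 19 × 15 mm, arm thicknesses ≈ 6 mm (horizontal) and 4 mm (vertical), extruded 16 mm in z (dimensions read to the nearest mm from the axis ticks). For the STL, each face is triangulated and given an outward normal.

solid part
  facet normal 0.0000 0.0000 -1.0000
    outer loop
      vertex 19.0 6.0 0.0
      vertex 19.0 0.0 0.0
      vertex 0.0 0.0 0.0
    endloop
  endfacet
  facet normal 0.0000 0.0000 -1.0000
    outer loop
      vertex 4.0 6.0 0.0
      vertex 19.0 6.0 0.0
      vertex 0.0 0.0 0.0
    endloop
  endfacet
  facet normal 0.0000 0.0000 -1.0000
    outer loop
      vertex 4.0 15.0 0.0
      vertex 4.0 6.0 0.0
      vertex 0.0 0.0 0.0
    endloop
  endfacet
  facet normal 0.0000 0.0000 -1.0000
    outer loop
      vertex 0.0 15.0 0.0
      vertex 4.0 15.0 0.0
      vertex 0.0 0.0 0.0
    endloop
  endfacet
  facet normal 0.0000 0.0000 1.0000
    outer loop
      vertex 0.0 0.0 16.0
      vertex 19.0 0.0 16.0
      vertex 19.0 6.0 16.0
    endloop
  endfacet
  facet normal 0.0000 0.0000 1.0000
    outer loop
      vertex 0.0 0.0 16.0
      vertex 19.0 6.0 16.0
      vertex 4.0 6.0 16.0
    endloop
  endfacet
  facet normal 0.0000 0.0000 1.0000
    outer loop
      vertex 0.0 0.0 16.0
      vertex 4.0 6.0 16.0
      vertex 4.0 15.0 16.0
    endloop
  endfacet
  facet normal 0.0000 0.0000 1.0000
    outer loop
      vertex 0.0 0.0 16.0
      vertex 4.0 15.0 16.0
      vertex 0.0 15.0 16.0
    endloop
  endfacet
  facet normal 0.0000 -1.0000 0.0000
    outer loop
      vertex 0.0 0.0 0.0
      vertex 19.0 0.0 0.0
      vertex 19.0 0.0 16.0
    endloop
  endfacet
  facet normal 0.0000 -1.0000 0.0000
    outer loop
      vertex 0.0 0.0 0.0
      vertex 19.0 0.0 16.0
      vertex 0.0 0.0 16.0
    endloop
  endfacet
  facet normal 1.0000 0.0000 0.0000
    outer loop
      vertex 19.0 0.0 0.0
      vertex 19.0 6.0 0.0
      vertex 19.0 6.0 16.0
    endloop
  endfacet
  facet normal 1.0000 0.0000 0.0000
    outer loop
      vertex 19.0 0.0 0.0
      vertex 19.0 6.0 16.0
      vertex 19.0 0.0 16.0
    endloop
  endfacet
  facet normal 0.0000 1.0000 0.0000
    outer loop
      vertex 19.0 6.0 0.0
      vertex 4.0 6.0 0.0
      vertex 4.0 6.0 16.0
    endloop
  endfacet
  facet normal 0.0000 1.0000 0.0000
    outer loop
      vertex 19.0 6.0 0.0
      vertex 4.0 6.0 16.0
      vertex 19.0 6.0 16.0
    endloop
  endfacet
  facet normal 1.0000 0.0000 0.0000
    outer loop
      vertex 4.0 6.0 0.0
      vertex 4.0 15.0 0.0
      vertex 4.0 15.0 16.0
    endloop
  endfacet
  facet normal 1.0000 0.0000 0.0000
    outer loop
      vertex 4.0 6.0 0.0
      vertex 4.0 15.0 16.0
      vertex 4.0 6.0 16.0
    endloop
  endfacet
  facet normal 0.0000 1.0000 0.0000
    outer loop
      vertex 4.0 15.0 0.0
      vertex 0.0 15.0 0.0
      vertex 0.0 15.0 16.0
    endloop
  endfacet
  facet normal 0.0000 1.0000 0.0000
    outer loop
      vertex 4.0 15.0 0.0
      vertex 0.0 15.0 16.0
      vertex 4.0 15.0 16.0
    endloop
  endfacet
  facet normal -1.0000 0.0000 0.0000
    outer loop
      vertex 0.0 15.0 0.0
      vertex 0.0 0.0 0.0
      vertex 0.0 0.0 16.0
    endloop
  endfacet
  facet normal -1.0000 0.0000 0.0000
    outer loop
      vertex 0.0 15.0 0.0
      vertex 0.0 0.0 16.0
      vertex 0.0 15.0 16.0
    endloop
  endfacet
endsolid part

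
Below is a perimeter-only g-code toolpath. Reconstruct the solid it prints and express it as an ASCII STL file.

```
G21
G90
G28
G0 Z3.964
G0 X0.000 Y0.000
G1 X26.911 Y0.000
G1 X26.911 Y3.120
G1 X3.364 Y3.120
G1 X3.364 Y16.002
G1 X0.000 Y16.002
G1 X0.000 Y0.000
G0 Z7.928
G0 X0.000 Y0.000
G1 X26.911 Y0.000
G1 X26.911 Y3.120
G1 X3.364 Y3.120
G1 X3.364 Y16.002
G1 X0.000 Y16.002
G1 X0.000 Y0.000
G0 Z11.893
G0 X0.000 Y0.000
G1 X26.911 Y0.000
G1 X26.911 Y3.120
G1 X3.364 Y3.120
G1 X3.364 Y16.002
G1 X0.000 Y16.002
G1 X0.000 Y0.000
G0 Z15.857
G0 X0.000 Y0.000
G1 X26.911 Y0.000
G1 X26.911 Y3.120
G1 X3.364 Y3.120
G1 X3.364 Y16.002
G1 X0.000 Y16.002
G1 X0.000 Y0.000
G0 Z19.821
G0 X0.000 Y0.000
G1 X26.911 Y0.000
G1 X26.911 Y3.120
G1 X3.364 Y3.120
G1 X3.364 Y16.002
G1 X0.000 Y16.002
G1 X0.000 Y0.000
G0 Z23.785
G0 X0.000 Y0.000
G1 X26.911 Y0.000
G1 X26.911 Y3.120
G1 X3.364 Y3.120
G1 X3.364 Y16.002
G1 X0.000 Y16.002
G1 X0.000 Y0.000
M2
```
solid part
  facet normal 0.0000 0.0000 -1.0000
    outer loop
      vertex 26.911 3.120 0.000
      vertex 26.911 0.000 0.000
      vertex 0.000 0.000 0.000
    endloop
  endfacet
  facet normal 0.0000 0.0000 -1.0000
    outer loop
      vertex 3.364 3.120 0.000
      vertex 26.911 3.120 0.000
      vertex 0.000 0.000 0.000
    endloop
  endfacet
  facet normal 0.0000 0.0000 -1.0000
    outer loop
      vertex 3.364 16.002 0.000
      vertex 3.364 3.120 0.000
      vertex 0.000 0.000 0.000
    endloop
  endfacet
  facet normal 0.0000 0.0000 -1.0000
    outer loop
      vertex 0.000 16.002 0.000
      vertex 3.364 16.002 0.000
      vertex 0.000 0.000 0.000
    endloop
  endfacet
  facet normal 0.0000 0.0000 1.0000
    outer loop
      vertex 0.000 0.000 23.785
      vertex 26.911 0.000 23.785
      vertex 26.911 3.120 23.785
    endloop
  endfacet
  facet normal 0.0000 0.0000 1.0000
    outer loop
      vertex 0.000 0.000 23.785
      vertex 26.911 3.120 23.785
      vertex 3.364 3.120 23.785
    endloop
  endfacet
  facet normal 0.0000 0.0000 1.0000
    outer loop
      vertex 0.000 0.000 23.785
      vertex 3.364 3.120 23.785
      vertex 3.364 16.002 23.785
    endloop
  endfacet
  facet normal 0.0000 0.0000 1.0000
    outer loop
      vertex 0.000 0.000 23.785
      vertex 3.364 16.002 23.785
      vertex 0.000 16.002 23.785
    endloop
  endfacet
  facet normal 0.0000 -1.0000 0.0000
    outer loop
      vertex 0.000 0.000 0.000
      vertex 26.911 0.000 0.000
      vertex 26.911 0.000 23.785
    endloop
  endfacet
  facet normal 0.0000 -1.0000 0.0000
    outer loop
      vertex 0.000 0.000 0.000
      vertex 26.911 0.000 23.785
      vertex 0.000 0.000 23.785
    endloop
  endfacet
  facet normal 1.0000 0.0000 0.0000
    outer loop
      vertex 26.911 0.000 0.000
      vertex 26.911 3.120 0.000
      vertex 26.911 3.120 23.785
    endloop
  endfacet
  facet normal 1.0000 0.0000 0.0000
    outer loop
      vertex 26.911 0.000 0.000
      vertex 26.911 3.120 23.785
      vertex 26.911 0.000 23.785
    endloop
  endfacet
  facet normal 0.0000 1.0000 0.0000
    outer loop
      vertex 26.911 3.120 0.000
      vertex 3.364 3.120 0.000
      vertex 3.364 3.120 23.785
    endloop
  endfacet
  facet normal 0.0000 1.0000 0.0000
    outer loop
      vertex 26.911 3.120 0.000
      vertex 3.364 3.120 23.785
      vertex 26.911 3.120 23.785
    endloop
  endfacet
  facet normal 1.0000 0.0000 0.0000
    outer loop
      vertex 3.364 3.120 0.000
      vertex 3.364 16.002 0.000
      vertex 3.364 16.002 23.785
    endloop
  endfacet
  facet normal 1.0000 0.0000 0.0000
    outer loop
      vertex 3.364 3.120 0.000
      vertex 3.364 16.002 23.785
      vertex 3.364 3.120 23.785
    endloop
  endfacet
  facet normal 0.0000 1.0000 0.0000
    outer loop
      vertex 3.364 16.002 0.000
      vertex 0.000 16.002 0.000
      vertex 0.000 16.002 23.785
    endloop
  endfacet
  facet normal 0.0000 1.0000 0.0000
    outer loop
      vertex 3.364 16.002 0.000
      vertex 0.000 16.002 23.785
      vertex 3.364 16.002 23.785
    endloop
  endfacet
  facet normal -1.0000 0.0000 0.0000
    outer loop
      vertex 0.000 16.002 0.000
      vertex 0.000 0.000 0.000
      vertex 0.000 0.000 23.785
    endloop
  endfacet
  facet normal -1.0000 0.0000 0.0000
    outer loop
      vertex 0.000 16.002 0.000
      vertex 0.000 0.000 23.785
      vertex 0.000 16.002 23.785
    endloop
  endfacet
endsolid part

The G0 Z moves step by Δz≈3.964 mm. Every layer's G1 loop is the same polygon, so the solid is a straight extrusion of it from z=0 to z≈23.8. Closing with flat bottom and top caps and triangulating gives 20 facets — an L-shaped prism: outer 26.9 × 16 mm, arm thicknesses ≈ 3.12 mm (horizontal) and 3.36 mm (vertical), extruded 23.8 mm in z.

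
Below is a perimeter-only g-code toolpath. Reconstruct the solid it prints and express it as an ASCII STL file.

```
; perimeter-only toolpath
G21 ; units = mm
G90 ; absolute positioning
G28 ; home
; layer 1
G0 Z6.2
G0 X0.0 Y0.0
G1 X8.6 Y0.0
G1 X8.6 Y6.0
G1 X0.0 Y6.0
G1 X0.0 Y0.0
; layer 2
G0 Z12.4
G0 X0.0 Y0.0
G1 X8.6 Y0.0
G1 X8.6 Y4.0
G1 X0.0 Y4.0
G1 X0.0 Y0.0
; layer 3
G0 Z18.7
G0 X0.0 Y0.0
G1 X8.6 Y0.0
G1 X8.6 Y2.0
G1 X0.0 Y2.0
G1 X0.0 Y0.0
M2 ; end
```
solid part
  facet normal 0.0000 0.0000 -1.0000
    outer loop
      vertex 8.6 8.0 0.0
      vertex 8.6 0.0 0.0
      vertex 0.0 0.0 0.0
    endloop
  endfacet
  facet normal 0.0000 0.0000 -1.0000
    outer loop
      vertex 0.0 8.0 0.0
      vertex 8.6 8.0 0.0
      vertex 0.0 0.0 0.0
    endloop
  endfacet
  facet normal 0.0000 -1.0000 0.0000
    outer loop
      vertex 0.0 0.0 0.0
      vertex 8.6 0.0 0.0
      vertex 8.6 0.0 24.9
    endloop
  endfacet
  facet normal 0.0000 -1.0000 0.0000
    outer loop
      vertex 0.0 0.0 0.0
      vertex 8.6 0.0 24.9
      vertex 0.0 0.0 24.9
    endloop
  endfacet
  facet normal 0.0000 0.9521 0.3059
    outer loop
      vertex 0.0 0.0 24.9
      vertex 8.6 0.0 24.9
      vertex 8.6 8.0 0.0
    endloop
  endfacet
  facet normal 0.0000 0.9521 0.3059
    outer loop
      vertex 0.0 0.0 24.9
      vertex 8.6 8.0 0.0
      vertex 0.0 8.0 0.0
    endloop
  endfacet
  facet normal -1.0000 0.0000 0.0000
    outer loop
      vertex 0.0 0.0 24.9
      vertex 0.0 8.0 0.0
      vertex 0.0 0.0 0.0
    endloop
  endfacet
  facet normal 1.0000 0.0000 0.0000
    outer loop
      vertex 8.6 0.0 0.0
      vertex 8.6 8.0 0.0
      vertex 8.6 0.0 24.9
    endloop
  endfacet
endsolid part

The G0 Z moves step by Δz≈6.2 mm. The G1 loops shrink linearly with z, so the solid tapers from its base footprint up to z≈24.9. Closing with a flat bottom cap and the tapered top and triangulating gives 8 facets — a wedge (ramp): 8.6 × 8 mm base, rising to 24.9 mm along the y=0 edge and sloping linearly to z=0 at y=8.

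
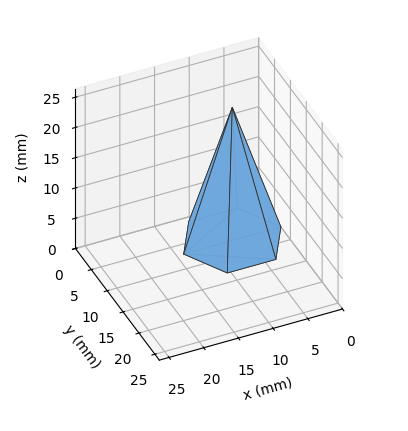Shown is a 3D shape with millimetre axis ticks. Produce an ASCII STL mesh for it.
Reading the render: the shape is a regular 6-sided pyramid, base circumscribed radius ≈ 7 mm, apex at z ≈ 22 mm (dimensions read to the nearest mm from the axis ticks). For the STL, each face is triangulated and given an outward normal.

solid part
  facet normal 0.0000 0.0000 -1.0000
    outer loop
      vertex 3.500 13.062 0.000
      vertex 10.500 13.062 0.000
      vertex 14.000 7.000 0.000
    endloop
  endfacet
  facet normal 0.0000 0.0000 -1.0000
    outer loop
      vertex 0.000 7.000 0.000
      vertex 3.500 13.062 0.000
      vertex 14.000 7.000 0.000
    endloop
  endfacet
  facet normal 0.0000 0.0000 -1.0000
    outer loop
      vertex 3.500 0.938 0.000
      vertex 0.000 7.000 0.000
      vertex 14.000 7.000 0.000
    endloop
  endfacet
  facet normal 0.0000 0.0000 -1.0000
    outer loop
      vertex 10.500 0.938 0.000
      vertex 3.500 0.938 0.000
      vertex 14.000 7.000 0.000
    endloop
  endfacet
  facet normal 0.8349 0.4820 0.2657
    outer loop
      vertex 14.000 7.000 0.000
      vertex 10.500 13.062 0.000
      vertex 7.000 7.000 22.000
    endloop
  endfacet
  facet normal 0.0000 0.9641 0.2656
    outer loop
      vertex 10.500 13.062 0.000
      vertex 3.500 13.062 0.000
      vertex 7.000 7.000 22.000
    endloop
  endfacet
  facet normal -0.8349 0.4820 0.2657
    outer loop
      vertex 3.500 13.062 0.000
      vertex 0.000 7.000 0.000
      vertex 7.000 7.000 22.000
    endloop
  endfacet
  facet normal -0.8349 -0.4820 0.2657
    outer loop
      vertex 0.000 7.000 0.000
      vertex 3.500 0.938 0.000
      vertex 7.000 7.000 22.000
    endloop
  endfacet
  facet normal 0.0000 -0.9641 0.2656
    outer loop
      vertex 3.500 0.938 0.000
      vertex 10.500 0.938 0.000
      vertex 7.000 7.000 22.000
    endloop
  endfacet
  facet normal 0.8349 -0.4820 0.2657
    outer loop
      vertex 10.500 0.938 0.000
      vertex 14.000 7.000 0.000
      vertex 7.000 7.000 22.000
    endloop
  endfacet
endsolid part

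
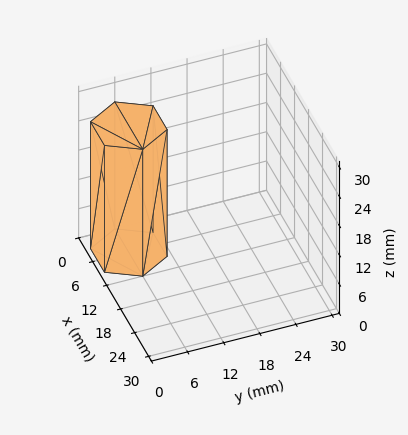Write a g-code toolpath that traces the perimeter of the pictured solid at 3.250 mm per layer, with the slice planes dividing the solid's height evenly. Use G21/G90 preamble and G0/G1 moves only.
Reading the render: the shape is a regular 6-sided prism (a cylinder approximated with 6 flat sides), circumscribed radius ≈ 6 mm, height ≈ 26 mm (dimensions read to the nearest mm from the axis ticks). For the g-code, the solid's height is divided into equal slices at the stated Δz and each level perimeter traced with G1 moves after a G0 lift.

; perimeter-only toolpath
G21 ; units = mm
G90 ; absolute positioning
G28 ; home
; layer 1
G0 Z3.250
G0 X12.000 Y6.000
G1 X9.000 Y11.196
G1 X3.000 Y11.196
G1 X0.000 Y6.000
G1 X3.000 Y0.804
G1 X9.000 Y0.804
G1 X12.000 Y6.000
; layer 2
G0 Z6.500
G0 X12.000 Y6.000
G1 X9.000 Y11.196
G1 X3.000 Y11.196
G1 X0.000 Y6.000
G1 X3.000 Y0.804
G1 X9.000 Y0.804
G1 X12.000 Y6.000
; layer 3
G0 Z9.750
G0 X12.000 Y6.000
G1 X9.000 Y11.196
G1 X3.000 Y11.196
G1 X0.000 Y6.000
G1 X3.000 Y0.804
G1 X9.000 Y0.804
G1 X12.000 Y6.000
; layer 4
G0 Z13.000
G0 X12.000 Y6.000
G1 X9.000 Y11.196
G1 X3.000 Y11.196
G1 X0.000 Y6.000
G1 X3.000 Y0.804
G1 X9.000 Y0.804
G1 X12.000 Y6.000
; layer 5
G0 Z16.250
G0 X12.000 Y6.000
G1 X9.000 Y11.196
G1 X3.000 Y11.196
G1 X0.000 Y6.000
G1 X3.000 Y0.804
G1 X9.000 Y0.804
G1 X12.000 Y6.000
; layer 6
G0 Z19.500
G0 X12.000 Y6.000
G1 X9.000 Y11.196
G1 X3.000 Y11.196
G1 X0.000 Y6.000
G1 X3.000 Y0.804
G1 X9.000 Y0.804
G1 X12.000 Y6.000
; layer 7
G0 Z22.750
G0 X12.000 Y6.000
G1 X9.000 Y11.196
G1 X3.000 Y11.196
G1 X0.000 Y6.000
G1 X3.000 Y0.804
G1 X9.000 Y0.804
G1 X12.000 Y6.000
; layer 8
G0 Z26.000
G0 X12.000 Y6.000
G1 X9.000 Y11.196
G1 X3.000 Y11.196
G1 X0.000 Y6.000
G1 X3.000 Y0.804
G1 X9.000 Y0.804
G1 X12.000 Y6.000
M2 ; end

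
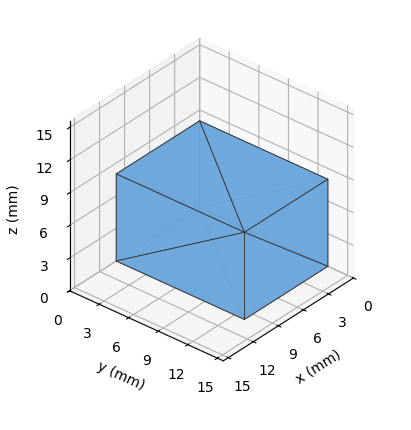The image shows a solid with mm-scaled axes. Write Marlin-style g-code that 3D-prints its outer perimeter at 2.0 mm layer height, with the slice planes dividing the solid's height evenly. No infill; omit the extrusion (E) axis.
Reading the render: the shape is a rectangular box, roughly 10 × 13 mm footprint and 8 mm tall (dimensions read to the nearest mm from the axis ticks). For the g-code, the solid's height is divided into equal slices at the stated Δz and each level perimeter traced with G1 moves after a G0 lift.

; perimeter-only toolpath
G21 ; units = mm
G90 ; absolute positioning
G28 ; home
; layer 1
G0 Z2.0
G0 X0.0 Y0.0
G1 X10.0 Y0.0
G1 X10.0 Y13.0
G1 X0.0 Y13.0
G1 X0.0 Y0.0
; layer 2
G0 Z4.0
G0 X0.0 Y0.0
G1 X10.0 Y0.0
G1 X10.0 Y13.0
G1 X0.0 Y13.0
G1 X0.0 Y0.0
; layer 3
G0 Z6.0
G0 X0.0 Y0.0
G1 X10.0 Y0.0
G1 X10.0 Y13.0
G1 X0.0 Y13.0
G1 X0.0 Y0.0
; layer 4
G0 Z8.0
G0 X0.0 Y0.0
G1 X10.0 Y0.0
G1 X10.0 Y13.0
G1 X0.0 Y13.0
G1 X0.0 Y0.0
M2 ; end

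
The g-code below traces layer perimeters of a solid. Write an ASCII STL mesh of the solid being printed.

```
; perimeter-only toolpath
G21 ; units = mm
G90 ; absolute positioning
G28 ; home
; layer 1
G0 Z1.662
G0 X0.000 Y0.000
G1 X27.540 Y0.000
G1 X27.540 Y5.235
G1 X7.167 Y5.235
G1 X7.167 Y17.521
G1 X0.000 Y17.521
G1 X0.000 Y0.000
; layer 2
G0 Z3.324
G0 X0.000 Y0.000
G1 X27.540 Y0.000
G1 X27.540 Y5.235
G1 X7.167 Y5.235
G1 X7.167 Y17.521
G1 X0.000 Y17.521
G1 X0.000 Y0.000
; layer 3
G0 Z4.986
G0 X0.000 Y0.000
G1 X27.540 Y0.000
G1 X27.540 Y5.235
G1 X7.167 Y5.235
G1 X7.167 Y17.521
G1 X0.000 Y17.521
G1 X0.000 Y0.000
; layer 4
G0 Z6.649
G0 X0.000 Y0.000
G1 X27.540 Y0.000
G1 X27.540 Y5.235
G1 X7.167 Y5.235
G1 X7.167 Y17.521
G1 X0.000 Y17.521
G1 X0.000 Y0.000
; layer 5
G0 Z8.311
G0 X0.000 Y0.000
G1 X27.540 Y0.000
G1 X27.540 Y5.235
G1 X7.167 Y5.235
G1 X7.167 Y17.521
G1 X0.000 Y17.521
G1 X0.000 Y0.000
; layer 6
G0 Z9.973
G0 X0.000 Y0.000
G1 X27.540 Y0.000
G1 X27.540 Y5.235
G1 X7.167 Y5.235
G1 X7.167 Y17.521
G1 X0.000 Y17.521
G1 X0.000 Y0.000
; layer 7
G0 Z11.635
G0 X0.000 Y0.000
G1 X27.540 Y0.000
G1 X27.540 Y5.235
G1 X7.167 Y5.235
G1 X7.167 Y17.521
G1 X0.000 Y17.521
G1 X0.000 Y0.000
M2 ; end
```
solid part
  facet normal 0.0000 0.0000 -1.0000
    outer loop
      vertex 27.540 5.235 0.000
      vertex 27.540 0.000 0.000
      vertex 0.000 0.000 0.000
    endloop
  endfacet
  facet normal 0.0000 0.0000 -1.0000
    outer loop
      vertex 7.167 5.235 0.000
      vertex 27.540 5.235 0.000
      vertex 0.000 0.000 0.000
    endloop
  endfacet
  facet normal 0.0000 0.0000 -1.0000
    outer loop
      vertex 7.167 17.521 0.000
      vertex 7.167 5.235 0.000
      vertex 0.000 0.000 0.000
    endloop
  endfacet
  facet normal 0.0000 0.0000 -1.0000
    outer loop
      vertex 0.000 17.521 0.000
      vertex 7.167 17.521 0.000
      vertex 0.000 0.000 0.000
    endloop
  endfacet
  facet normal 0.0000 0.0000 1.0000
    outer loop
      vertex 0.000 0.000 11.635
      vertex 27.540 0.000 11.635
      vertex 27.540 5.235 11.635
    endloop
  endfacet
  facet normal 0.0000 0.0000 1.0000
    outer loop
      vertex 0.000 0.000 11.635
      vertex 27.540 5.235 11.635
      vertex 7.167 5.235 11.635
    endloop
  endfacet
  facet normal 0.0000 0.0000 1.0000
    outer loop
      vertex 0.000 0.000 11.635
      vertex 7.167 5.235 11.635
      vertex 7.167 17.521 11.635
    endloop
  endfacet
  facet normal 0.0000 0.0000 1.0000
    outer loop
      vertex 0.000 0.000 11.635
      vertex 7.167 17.521 11.635
      vertex 0.000 17.521 11.635
    endloop
  endfacet
  facet normal 0.0000 -1.0000 0.0000
    outer loop
      vertex 0.000 0.000 0.000
      vertex 27.540 0.000 0.000
      vertex 27.540 0.000 11.635
    endloop
  endfacet
  facet normal 0.0000 -1.0000 0.0000
    outer loop
      vertex 0.000 0.000 0.000
      vertex 27.540 0.000 11.635
      vertex 0.000 0.000 11.635
    endloop
  endfacet
  facet normal 1.0000 0.0000 0.0000
    outer loop
      vertex 27.540 0.000 0.000
      vertex 27.540 5.235 0.000
      vertex 27.540 5.235 11.635
    endloop
  endfacet
  facet normal 1.0000 0.0000 0.0000
    outer loop
      vertex 27.540 0.000 0.000
      vertex 27.540 5.235 11.635
      vertex 27.540 0.000 11.635
    endloop
  endfacet
  facet normal 0.0000 1.0000 0.0000
    outer loop
      vertex 27.540 5.235 0.000
      vertex 7.167 5.235 0.000
      vertex 7.167 5.235 11.635
    endloop
  endfacet
  facet normal 0.0000 1.0000 0.0000
    outer loop
      vertex 27.540 5.235 0.000
      vertex 7.167 5.235 11.635
      vertex 27.540 5.235 11.635
    endloop
  endfacet
  facet normal 1.0000 0.0000 0.0000
    outer loop
      vertex 7.167 5.235 0.000
      vertex 7.167 17.521 0.000
      vertex 7.167 17.521 11.635
    endloop
  endfacet
  facet normal 1.0000 0.0000 0.0000
    outer loop
      vertex 7.167 5.235 0.000
      vertex 7.167 17.521 11.635
      vertex 7.167 5.235 11.635
    endloop
  endfacet
  facet normal 0.0000 1.0000 0.0000
    outer loop
      vertex 7.167 17.521 0.000
      vertex 0.000 17.521 0.000
      vertex 0.000 17.521 11.635
    endloop
  endfacet
  facet normal 0.0000 1.0000 0.0000
    outer loop
      vertex 7.167 17.521 0.000
      vertex 0.000 17.521 11.635
      vertex 7.167 17.521 11.635
    endloop
  endfacet
  facet normal -1.0000 0.0000 0.0000
    outer loop
      vertex 0.000 17.521 0.000
      vertex 0.000 0.000 0.000
      vertex 0.000 0.000 11.635
    endloop
  endfacet
  facet normal -1.0000 0.0000 0.0000
    outer loop
      vertex 0.000 17.521 0.000
      vertex 0.000 0.000 11.635
      vertex 0.000 17.521 11.635
    endloop
  endfacet
endsolid part

The G0 Z moves step by Δz≈1.662 mm. Every layer's G1 loop is the same polygon, so the solid is a straight extrusion of it from z=0 to z≈11.6. Closing with flat bottom and top caps and triangulating gives 20 facets — an L-shaped prism: outer 27.5 × 17.5 mm, arm thicknesses ≈ 5.24 mm (horizontal) and 7.17 mm (vertical), extruded 11.6 mm in z.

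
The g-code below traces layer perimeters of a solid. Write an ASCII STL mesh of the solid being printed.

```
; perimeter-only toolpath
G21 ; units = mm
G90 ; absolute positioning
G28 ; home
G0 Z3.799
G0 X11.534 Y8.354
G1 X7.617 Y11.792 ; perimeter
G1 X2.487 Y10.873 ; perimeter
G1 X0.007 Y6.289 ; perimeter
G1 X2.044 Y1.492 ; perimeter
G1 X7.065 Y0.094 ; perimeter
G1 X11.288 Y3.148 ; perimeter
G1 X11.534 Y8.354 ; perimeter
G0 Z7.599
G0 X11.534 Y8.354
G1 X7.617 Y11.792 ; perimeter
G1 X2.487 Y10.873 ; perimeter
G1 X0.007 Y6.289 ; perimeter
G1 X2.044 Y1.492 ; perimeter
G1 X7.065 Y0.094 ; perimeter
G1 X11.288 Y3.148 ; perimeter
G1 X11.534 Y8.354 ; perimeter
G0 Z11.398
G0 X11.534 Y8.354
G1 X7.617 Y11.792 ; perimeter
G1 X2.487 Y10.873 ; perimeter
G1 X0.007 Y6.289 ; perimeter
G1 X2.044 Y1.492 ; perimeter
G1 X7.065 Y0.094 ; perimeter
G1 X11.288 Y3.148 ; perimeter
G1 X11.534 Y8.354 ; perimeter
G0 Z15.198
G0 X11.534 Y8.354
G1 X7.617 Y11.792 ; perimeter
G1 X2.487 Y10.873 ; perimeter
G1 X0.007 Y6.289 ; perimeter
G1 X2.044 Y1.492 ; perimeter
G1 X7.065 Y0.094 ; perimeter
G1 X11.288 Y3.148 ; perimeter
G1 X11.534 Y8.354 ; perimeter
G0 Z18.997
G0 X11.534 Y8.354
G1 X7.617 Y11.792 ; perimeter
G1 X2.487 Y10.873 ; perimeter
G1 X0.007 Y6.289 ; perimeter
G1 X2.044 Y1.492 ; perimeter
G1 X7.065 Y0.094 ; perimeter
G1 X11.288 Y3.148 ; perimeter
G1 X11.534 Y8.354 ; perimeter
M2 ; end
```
solid part
  facet normal 0.0000 0.0000 -1.0000
    outer loop
      vertex 2.487 10.873 0.000
      vertex 7.617 11.792 0.000
      vertex 11.534 8.354 0.000
    endloop
  endfacet
  facet normal 0.0000 0.0000 -1.0000
    outer loop
      vertex 0.007 6.289 0.000
      vertex 2.487 10.873 0.000
      vertex 11.534 8.354 0.000
    endloop
  endfacet
  facet normal 0.0000 0.0000 -1.0000
    outer loop
      vertex 2.044 1.492 0.000
      vertex 0.007 6.289 0.000
      vertex 11.534 8.354 0.000
    endloop
  endfacet
  facet normal 0.0000 0.0000 -1.0000
    outer loop
      vertex 7.065 0.094 0.000
      vertex 2.044 1.492 0.000
      vertex 11.534 8.354 0.000
    endloop
  endfacet
  facet normal 0.0000 0.0000 -1.0000
    outer loop
      vertex 11.288 3.148 0.000
      vertex 7.065 0.094 0.000
      vertex 11.534 8.354 0.000
    endloop
  endfacet
  facet normal 0.0000 0.0000 1.0000
    outer loop
      vertex 11.534 8.354 18.997
      vertex 7.617 11.792 18.997
      vertex 2.487 10.873 18.997
    endloop
  endfacet
  facet normal 0.0000 0.0000 1.0000
    outer loop
      vertex 11.534 8.354 18.997
      vertex 2.487 10.873 18.997
      vertex 0.007 6.289 18.997
    endloop
  endfacet
  facet normal 0.0000 0.0000 1.0000
    outer loop
      vertex 11.534 8.354 18.997
      vertex 0.007 6.289 18.997
      vertex 2.044 1.492 18.997
    endloop
  endfacet
  facet normal 0.0000 0.0000 1.0000
    outer loop
      vertex 11.534 8.354 18.997
      vertex 2.044 1.492 18.997
      vertex 7.065 0.094 18.997
    endloop
  endfacet
  facet normal 0.0000 0.0000 1.0000
    outer loop
      vertex 11.534 8.354 18.997
      vertex 7.065 0.094 18.997
      vertex 11.288 3.148 18.997
    endloop
  endfacet
  facet normal 0.6597 0.7516 0.0000
    outer loop
      vertex 11.534 8.354 0.000
      vertex 7.617 11.792 0.000
      vertex 7.617 11.792 18.997
    endloop
  endfacet
  facet normal 0.6597 0.7516 0.0000
    outer loop
      vertex 11.534 8.354 0.000
      vertex 7.617 11.792 18.997
      vertex 11.534 8.354 18.997
    endloop
  endfacet
  facet normal -0.1763 0.9843 0.0000
    outer loop
      vertex 7.617 11.792 0.000
      vertex 2.487 10.873 0.000
      vertex 2.487 10.873 18.997
    endloop
  endfacet
  facet normal -0.1763 0.9843 0.0000
    outer loop
      vertex 7.617 11.792 0.000
      vertex 2.487 10.873 18.997
      vertex 7.617 11.792 18.997
    endloop
  endfacet
  facet normal -0.8795 0.4758 0.0000
    outer loop
      vertex 2.487 10.873 0.000
      vertex 0.007 6.289 0.000
      vertex 0.007 6.289 18.997
    endloop
  endfacet
  facet normal -0.8795 0.4758 0.0000
    outer loop
      vertex 2.487 10.873 0.000
      vertex 0.007 6.289 18.997
      vertex 2.487 10.873 18.997
    endloop
  endfacet
  facet normal -0.9205 -0.3909 0.0000
    outer loop
      vertex 0.007 6.289 0.000
      vertex 2.044 1.492 0.000
      vertex 2.044 1.492 18.997
    endloop
  endfacet
  facet normal -0.9205 -0.3909 0.0000
    outer loop
      vertex 0.007 6.289 0.000
      vertex 2.044 1.492 18.997
      vertex 0.007 6.289 18.997
    endloop
  endfacet
  facet normal -0.2682 -0.9634 0.0000
    outer loop
      vertex 2.044 1.492 0.000
      vertex 7.065 0.094 0.000
      vertex 7.065 0.094 18.997
    endloop
  endfacet
  facet normal -0.2682 -0.9634 0.0000
    outer loop
      vertex 2.044 1.492 0.000
      vertex 7.065 0.094 18.997
      vertex 2.044 1.492 18.997
    endloop
  endfacet
  facet normal 0.5860 -0.8103 0.0000
    outer loop
      vertex 7.065 0.094 0.000
      vertex 11.288 3.148 0.000
      vertex 11.288 3.148 18.997
    endloop
  endfacet
  facet normal 0.5860 -0.8103 0.0000
    outer loop
      vertex 7.065 0.094 0.000
      vertex 11.288 3.148 18.997
      vertex 7.065 0.094 18.997
    endloop
  endfacet
  facet normal 0.9989 -0.0472 0.0000
    outer loop
      vertex 11.288 3.148 0.000
      vertex 11.534 8.354 0.000
      vertex 11.534 8.354 18.997
    endloop
  endfacet
  facet normal 0.9989 -0.0472 0.0000
    outer loop
      vertex 11.288 3.148 0.000
      vertex 11.534 8.354 18.997
      vertex 11.288 3.148 18.997
    endloop
  endfacet
endsolid part

The G0 Z moves step by Δz≈3.799 mm. Every layer's G1 loop is the same polygon, so the solid is a straight extrusion of it from z=0 to z≈19. Closing with flat bottom and top caps and triangulating gives 24 facets — a regular 7-sided prism (a cylinder approximated with 7 flat sides), circumscribed radius ≈ 6.01 mm, height ≈ 19 mm.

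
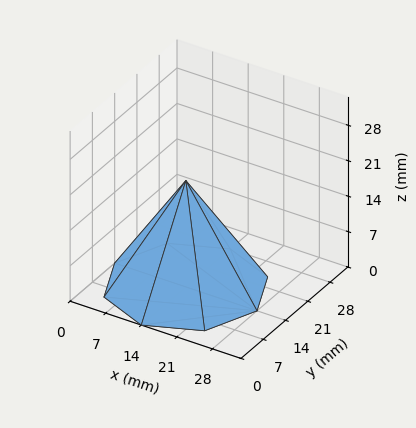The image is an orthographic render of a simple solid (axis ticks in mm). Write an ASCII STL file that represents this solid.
Reading the render: the shape is a regular 8-sided pyramid, base circumscribed radius ≈ 14 mm, apex at z ≈ 21 mm (dimensions read to the nearest mm from the axis ticks). For the STL, each face is triangulated and given an outward normal.

solid part
  facet normal 0.0000 0.0000 -1.0000
    outer loop
      vertex 14.0 28.0 0.0
      vertex 23.9 23.9 0.0
      vertex 28.0 14.0 0.0
    endloop
  endfacet
  facet normal 0.0000 0.0000 -1.0000
    outer loop
      vertex 4.1 23.9 0.0
      vertex 14.0 28.0 0.0
      vertex 28.0 14.0 0.0
    endloop
  endfacet
  facet normal 0.0000 0.0000 -1.0000
    outer loop
      vertex 0.0 14.0 0.0
      vertex 4.1 23.9 0.0
      vertex 28.0 14.0 0.0
    endloop
  endfacet
  facet normal 0.0000 0.0000 -1.0000
    outer loop
      vertex 4.1 4.1 0.0
      vertex 0.0 14.0 0.0
      vertex 28.0 14.0 0.0
    endloop
  endfacet
  facet normal 0.0000 0.0000 -1.0000
    outer loop
      vertex 14.0 0.0 0.0
      vertex 4.1 4.1 0.0
      vertex 28.0 14.0 0.0
    endloop
  endfacet
  facet normal 0.0000 0.0000 -1.0000
    outer loop
      vertex 23.9 4.1 0.0
      vertex 14.0 0.0 0.0
      vertex 28.0 14.0 0.0
    endloop
  endfacet
  facet normal 0.7867 0.3258 0.5244
    outer loop
      vertex 28.0 14.0 0.0
      vertex 23.9 23.9 0.0
      vertex 14.0 14.0 21.0
    endloop
  endfacet
  facet normal 0.3258 0.7867 0.5244
    outer loop
      vertex 23.9 23.9 0.0
      vertex 14.0 28.0 0.0
      vertex 14.0 14.0 21.0
    endloop
  endfacet
  facet normal -0.3258 0.7867 0.5244
    outer loop
      vertex 14.0 28.0 0.0
      vertex 4.1 23.9 0.0
      vertex 14.0 14.0 21.0
    endloop
  endfacet
  facet normal -0.7867 0.3258 0.5244
    outer loop
      vertex 4.1 23.9 0.0
      vertex 0.0 14.0 0.0
      vertex 14.0 14.0 21.0
    endloop
  endfacet
  facet normal -0.7867 -0.3258 0.5244
    outer loop
      vertex 0.0 14.0 0.0
      vertex 4.1 4.1 0.0
      vertex 14.0 14.0 21.0
    endloop
  endfacet
  facet normal -0.3258 -0.7867 0.5244
    outer loop
      vertex 4.1 4.1 0.0
      vertex 14.0 0.0 0.0
      vertex 14.0 14.0 21.0
    endloop
  endfacet
  facet normal 0.3258 -0.7867 0.5244
    outer loop
      vertex 14.0 0.0 0.0
      vertex 23.9 4.1 0.0
      vertex 14.0 14.0 21.0
    endloop
  endfacet
  facet normal 0.7867 -0.3258 0.5244
    outer loop
      vertex 23.9 4.1 0.0
      vertex 28.0 14.0 0.0
      vertex 14.0 14.0 21.0
    endloop
  endfacet
endsolid part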